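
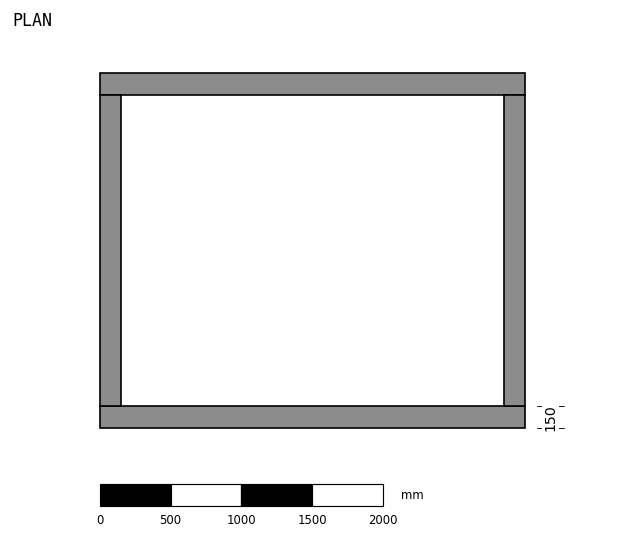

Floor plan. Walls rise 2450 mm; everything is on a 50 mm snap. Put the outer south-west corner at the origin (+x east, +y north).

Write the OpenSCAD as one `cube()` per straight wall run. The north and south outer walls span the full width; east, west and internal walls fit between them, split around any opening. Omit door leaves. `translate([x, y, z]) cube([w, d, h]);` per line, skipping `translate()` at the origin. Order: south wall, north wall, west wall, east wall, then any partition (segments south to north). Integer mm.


cube([3000, 150, 2450]);
translate([0, 2350, 0]) cube([3000, 150, 2450]);
translate([0, 150, 0]) cube([150, 2200, 2450]);
translate([2850, 150, 0]) cube([150, 2200, 2450]);


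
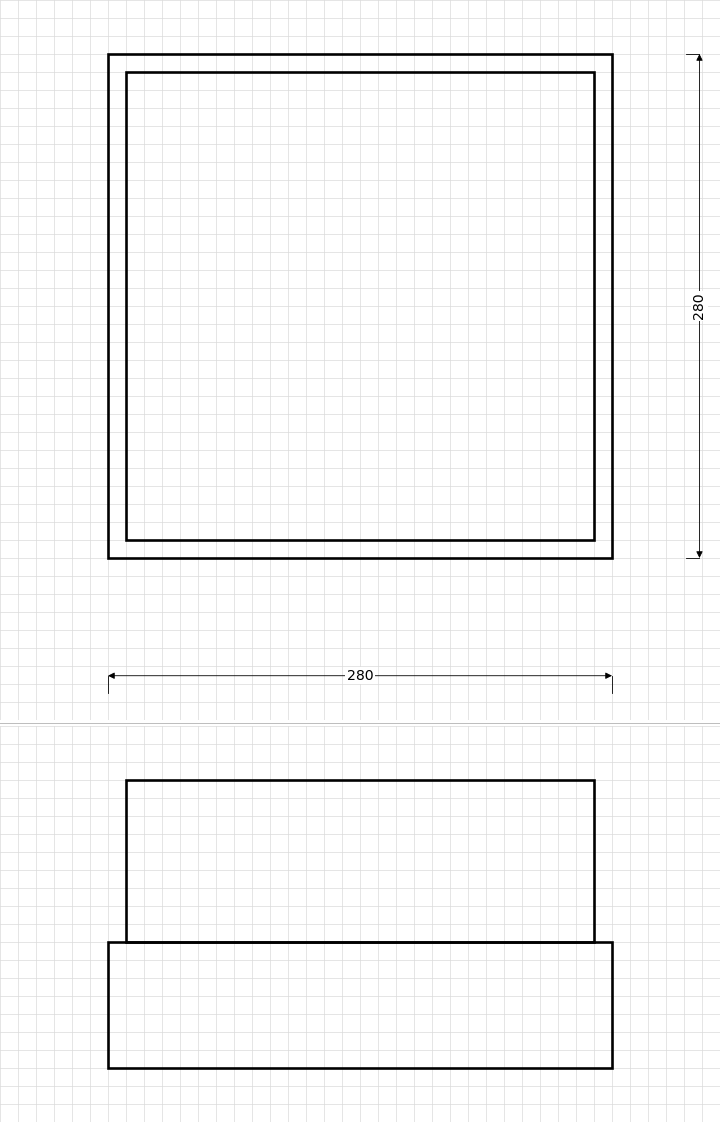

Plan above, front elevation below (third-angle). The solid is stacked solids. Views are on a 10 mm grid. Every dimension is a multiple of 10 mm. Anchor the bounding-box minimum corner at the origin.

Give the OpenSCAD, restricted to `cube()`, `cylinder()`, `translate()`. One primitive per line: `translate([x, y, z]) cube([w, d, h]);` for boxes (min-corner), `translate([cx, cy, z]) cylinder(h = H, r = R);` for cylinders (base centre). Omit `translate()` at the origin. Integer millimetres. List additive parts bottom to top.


cube([280, 280, 70]);
translate([10, 10, 70]) cube([260, 260, 90]);


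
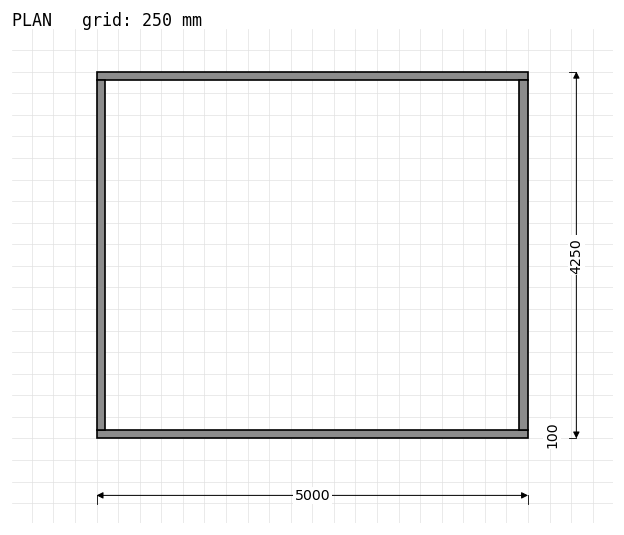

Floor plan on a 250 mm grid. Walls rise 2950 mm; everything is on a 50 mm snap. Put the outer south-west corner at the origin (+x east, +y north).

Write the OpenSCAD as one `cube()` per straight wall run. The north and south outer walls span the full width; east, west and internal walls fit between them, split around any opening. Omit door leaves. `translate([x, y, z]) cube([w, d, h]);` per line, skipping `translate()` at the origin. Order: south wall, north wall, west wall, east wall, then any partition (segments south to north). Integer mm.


cube([5000, 100, 2950]);
translate([0, 4150, 0]) cube([5000, 100, 2950]);
translate([0, 100, 0]) cube([100, 4050, 2950]);
translate([4900, 100, 0]) cube([100, 4050, 2950]);


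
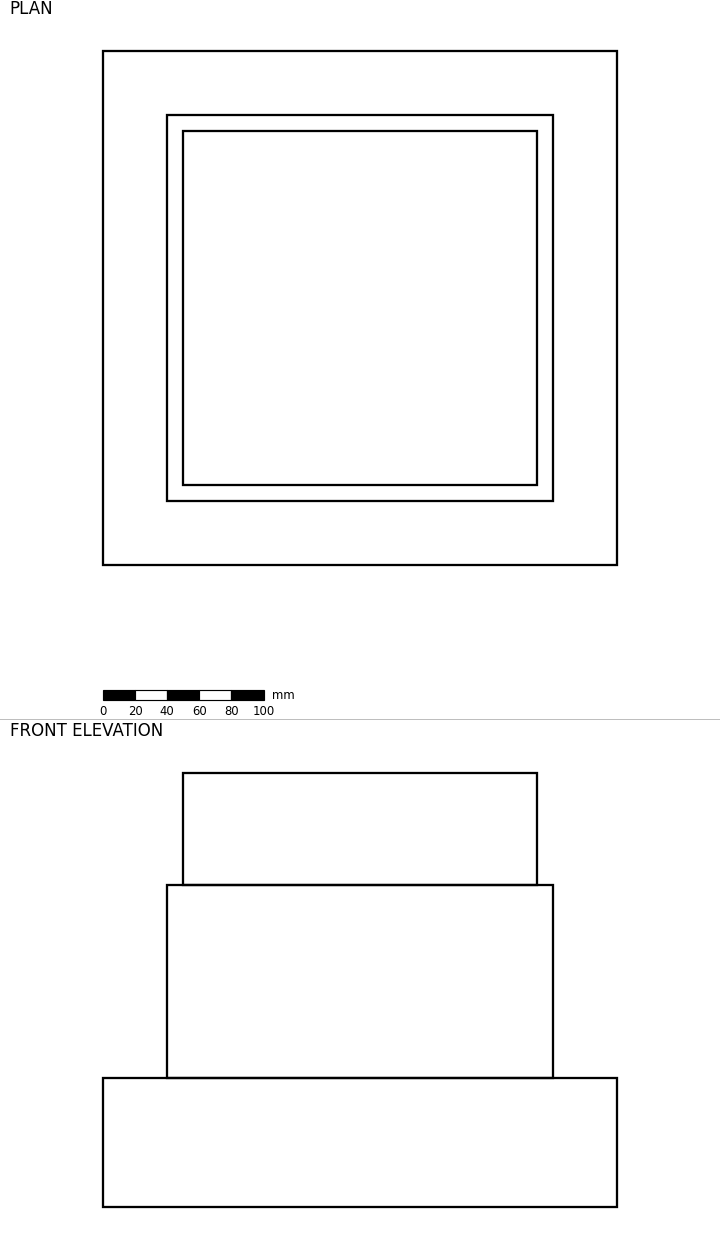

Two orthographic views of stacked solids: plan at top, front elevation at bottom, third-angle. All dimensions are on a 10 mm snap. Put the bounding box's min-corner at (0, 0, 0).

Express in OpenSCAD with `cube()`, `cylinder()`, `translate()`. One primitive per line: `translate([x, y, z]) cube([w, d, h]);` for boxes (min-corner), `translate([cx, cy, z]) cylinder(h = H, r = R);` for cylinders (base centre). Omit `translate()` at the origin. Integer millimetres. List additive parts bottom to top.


cube([320, 320, 80]);
translate([40, 40, 80]) cube([240, 240, 120]);
translate([50, 50, 200]) cube([220, 220, 70]);


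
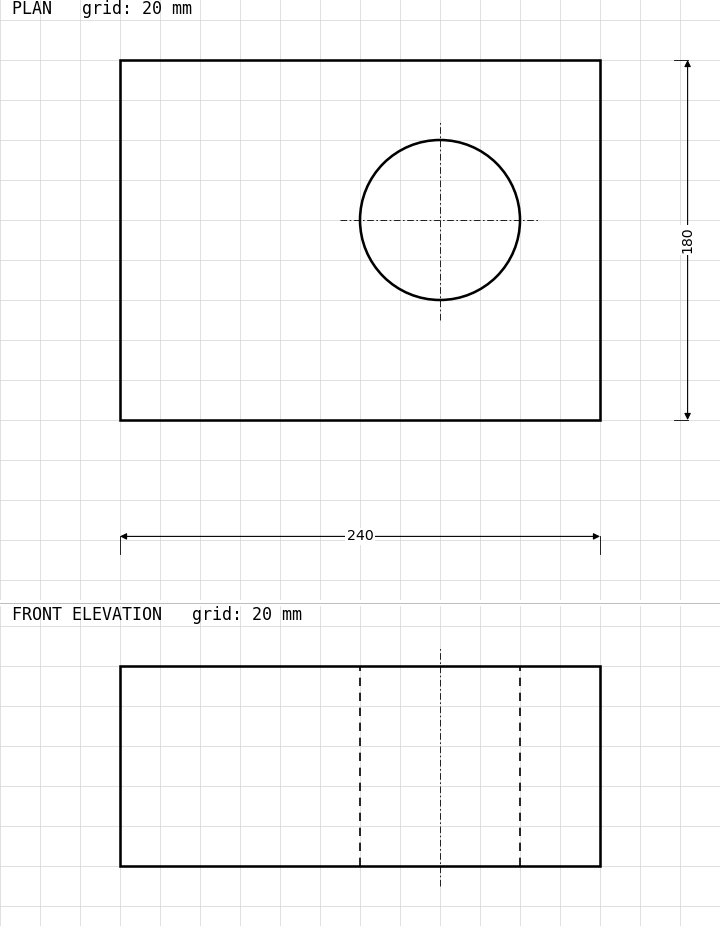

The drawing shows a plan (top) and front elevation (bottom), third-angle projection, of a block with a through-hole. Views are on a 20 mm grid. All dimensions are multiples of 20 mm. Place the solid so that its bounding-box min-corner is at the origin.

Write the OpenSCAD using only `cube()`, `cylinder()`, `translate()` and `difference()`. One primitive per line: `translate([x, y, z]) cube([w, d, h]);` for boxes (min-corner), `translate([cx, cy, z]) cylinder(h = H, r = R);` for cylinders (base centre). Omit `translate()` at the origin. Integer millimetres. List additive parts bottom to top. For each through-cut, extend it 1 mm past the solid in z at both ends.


difference() {
  cube([240, 180, 100]);
  translate([160, 100, -1]) cylinder(h = 102, r = 40);
}


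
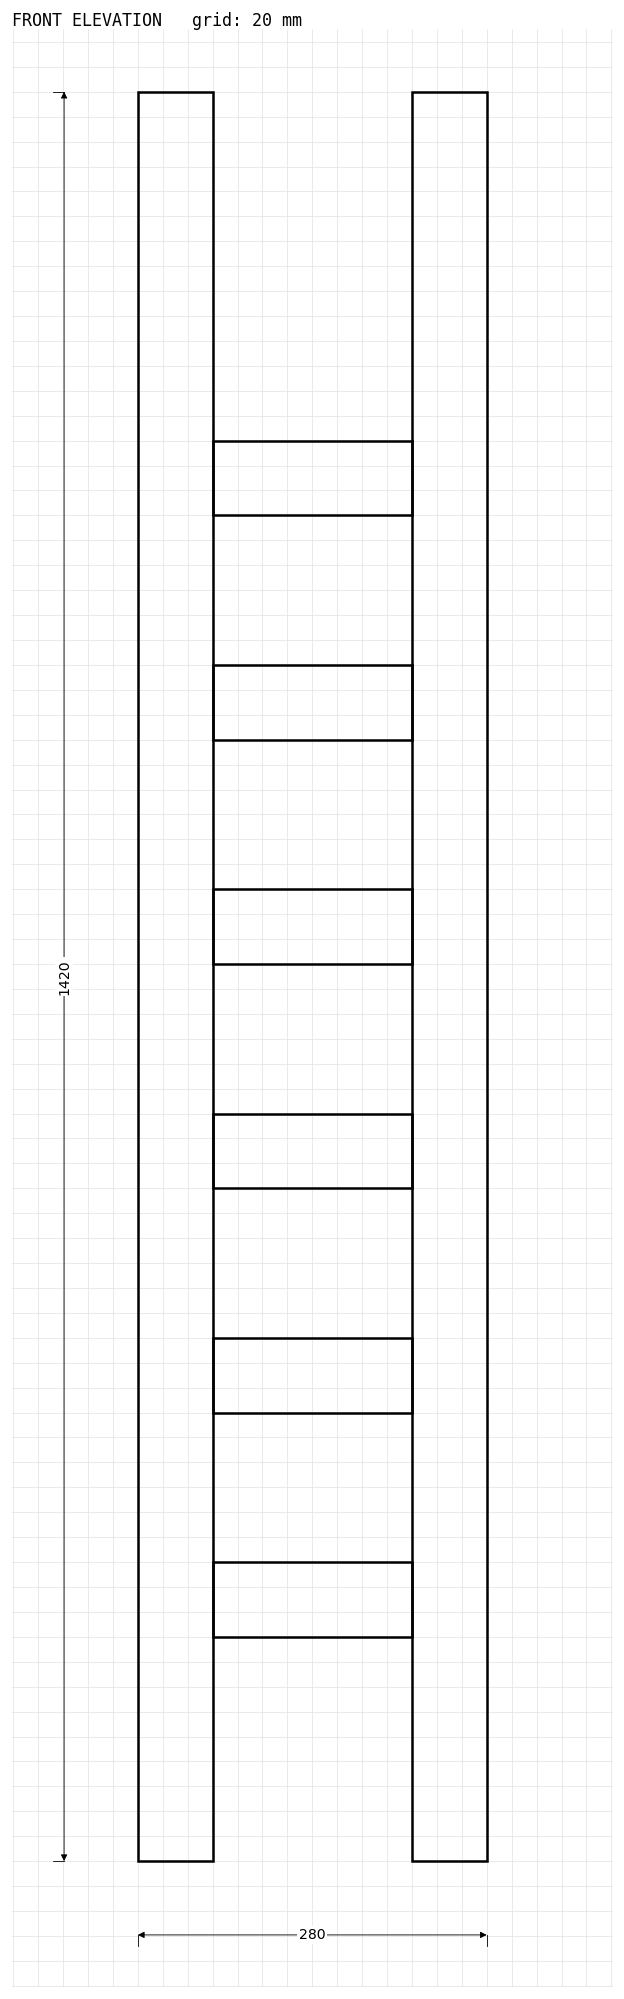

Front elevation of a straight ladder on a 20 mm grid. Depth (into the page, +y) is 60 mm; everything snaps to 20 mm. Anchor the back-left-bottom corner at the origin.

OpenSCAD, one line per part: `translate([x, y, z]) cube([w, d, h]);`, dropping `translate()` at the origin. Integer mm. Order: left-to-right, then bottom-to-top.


cube([60, 60, 1420]);
translate([60, 0, 180]) cube([160, 60, 60]);
translate([60, 0, 360]) cube([160, 60, 60]);
translate([60, 0, 540]) cube([160, 60, 60]);
translate([60, 0, 720]) cube([160, 60, 60]);
translate([60, 0, 900]) cube([160, 60, 60]);
translate([60, 0, 1080]) cube([160, 60, 60]);
translate([220, 0, 0]) cube([60, 60, 1420]);


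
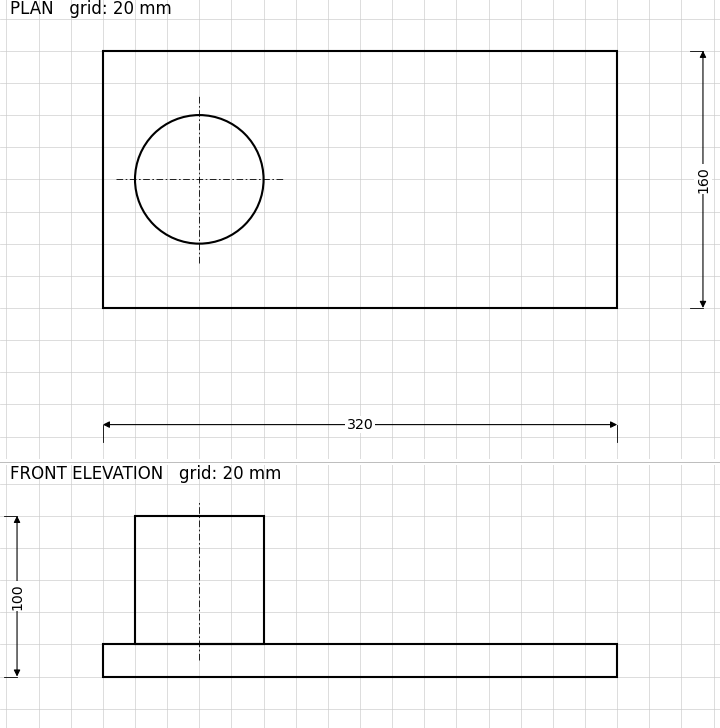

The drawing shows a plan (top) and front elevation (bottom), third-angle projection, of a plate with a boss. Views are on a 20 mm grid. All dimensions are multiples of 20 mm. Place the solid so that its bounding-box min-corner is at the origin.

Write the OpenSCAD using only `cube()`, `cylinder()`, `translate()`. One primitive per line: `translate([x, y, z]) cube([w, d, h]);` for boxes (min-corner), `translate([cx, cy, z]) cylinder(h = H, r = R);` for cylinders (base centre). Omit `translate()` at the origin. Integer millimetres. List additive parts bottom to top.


cube([320, 160, 20]);
translate([60, 80, 20]) cylinder(h = 80, r = 40);


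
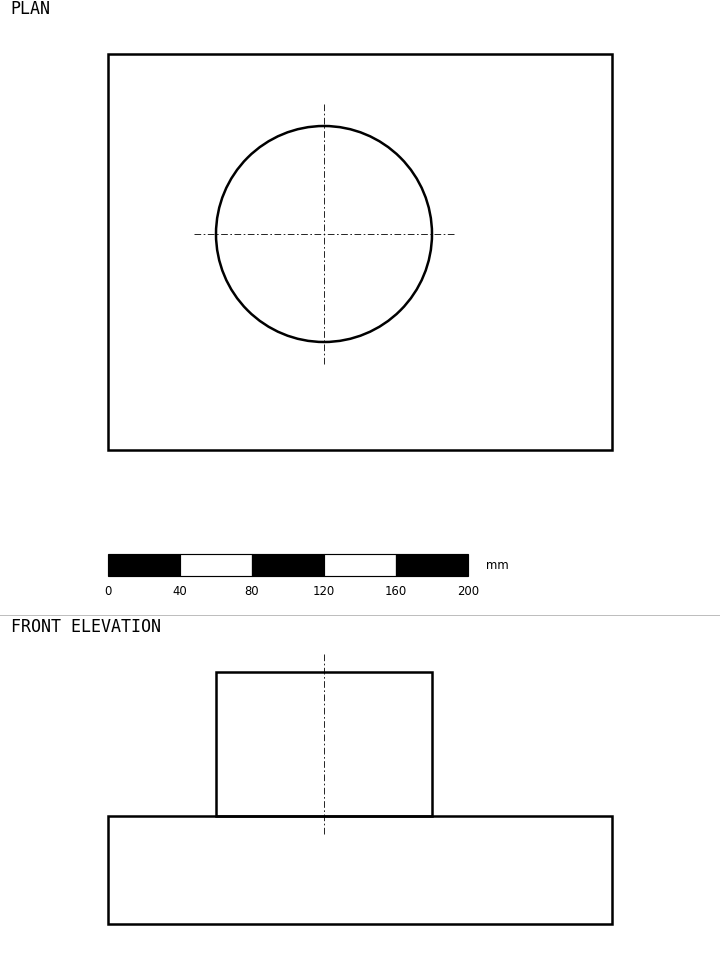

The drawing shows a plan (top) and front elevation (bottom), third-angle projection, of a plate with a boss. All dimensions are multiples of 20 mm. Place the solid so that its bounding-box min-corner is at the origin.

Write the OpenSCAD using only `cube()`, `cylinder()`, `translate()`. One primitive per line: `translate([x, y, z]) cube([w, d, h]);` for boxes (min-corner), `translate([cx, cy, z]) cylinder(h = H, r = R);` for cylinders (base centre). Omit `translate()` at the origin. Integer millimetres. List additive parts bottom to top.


cube([280, 220, 60]);
translate([120, 120, 60]) cylinder(h = 80, r = 60);


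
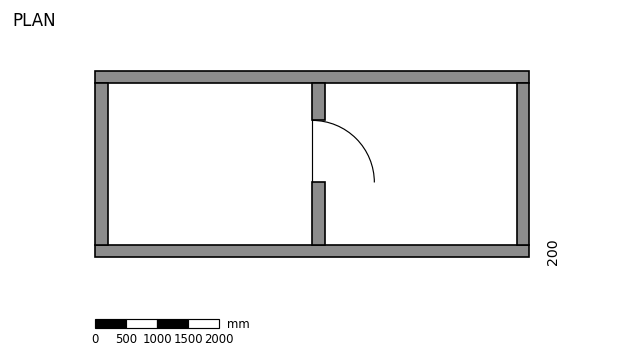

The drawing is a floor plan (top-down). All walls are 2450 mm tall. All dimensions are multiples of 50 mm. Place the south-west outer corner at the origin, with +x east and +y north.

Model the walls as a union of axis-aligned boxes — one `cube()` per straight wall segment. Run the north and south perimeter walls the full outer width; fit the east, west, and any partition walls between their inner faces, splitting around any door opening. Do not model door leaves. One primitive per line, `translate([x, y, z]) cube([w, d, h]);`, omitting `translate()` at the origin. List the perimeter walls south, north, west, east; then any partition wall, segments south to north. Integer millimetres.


cube([7000, 200, 2450]);
translate([0, 2800, 0]) cube([7000, 200, 2450]);
translate([0, 200, 0]) cube([200, 2600, 2450]);
translate([6800, 200, 0]) cube([200, 2600, 2450]);
translate([3500, 200, 0]) cube([200, 1000, 2450]);
translate([3500, 2200, 0]) cube([200, 600, 2450]);


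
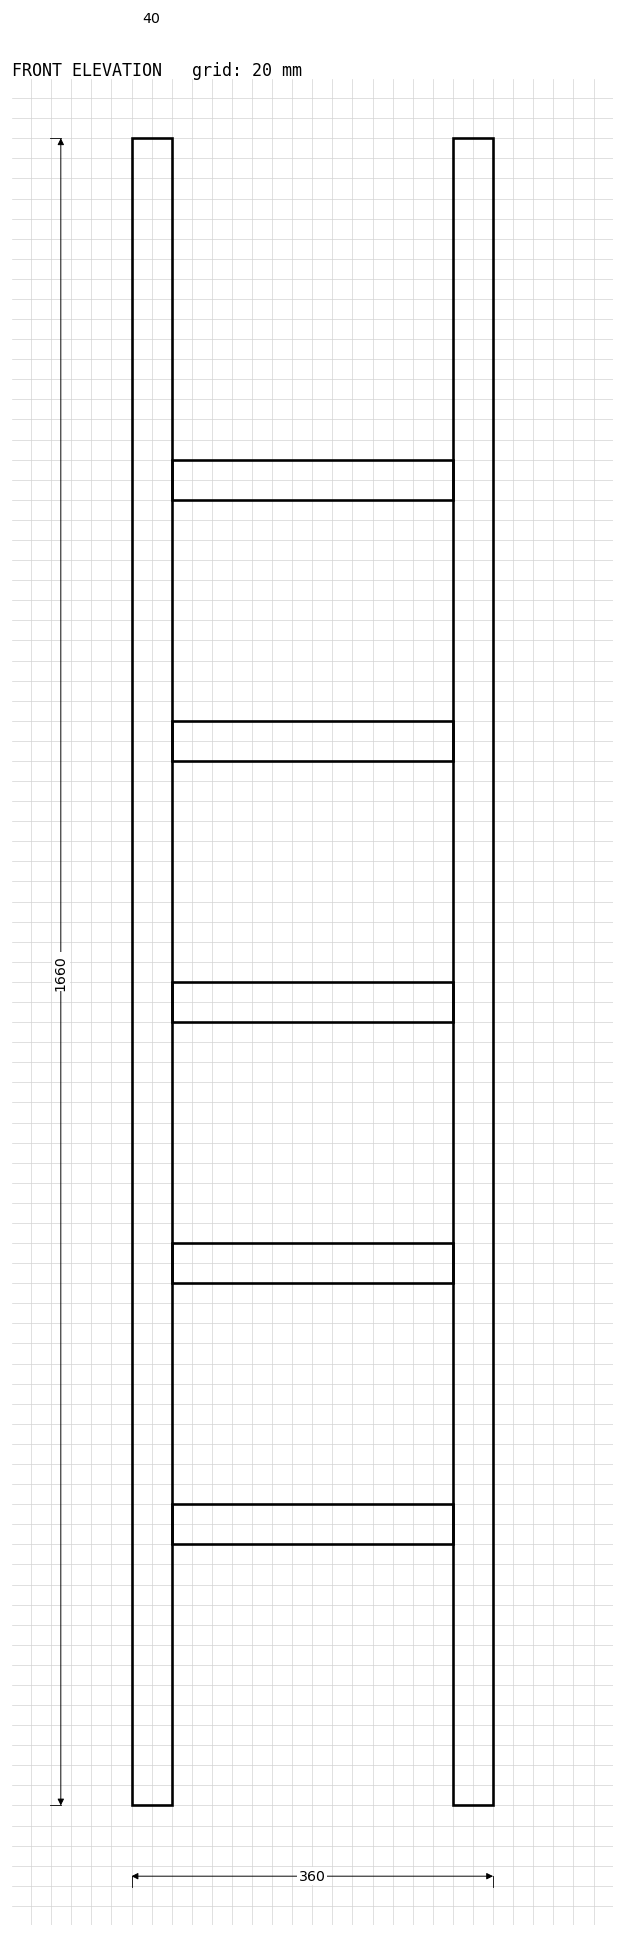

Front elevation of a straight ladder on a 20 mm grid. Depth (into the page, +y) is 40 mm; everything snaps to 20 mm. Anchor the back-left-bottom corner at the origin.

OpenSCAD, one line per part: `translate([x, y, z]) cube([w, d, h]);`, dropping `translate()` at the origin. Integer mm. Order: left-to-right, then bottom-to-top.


cube([40, 40, 1660]);
translate([40, 0, 260]) cube([280, 40, 40]);
translate([40, 0, 520]) cube([280, 40, 40]);
translate([40, 0, 780]) cube([280, 40, 40]);
translate([40, 0, 1040]) cube([280, 40, 40]);
translate([40, 0, 1300]) cube([280, 40, 40]);
translate([320, 0, 0]) cube([40, 40, 1660]);


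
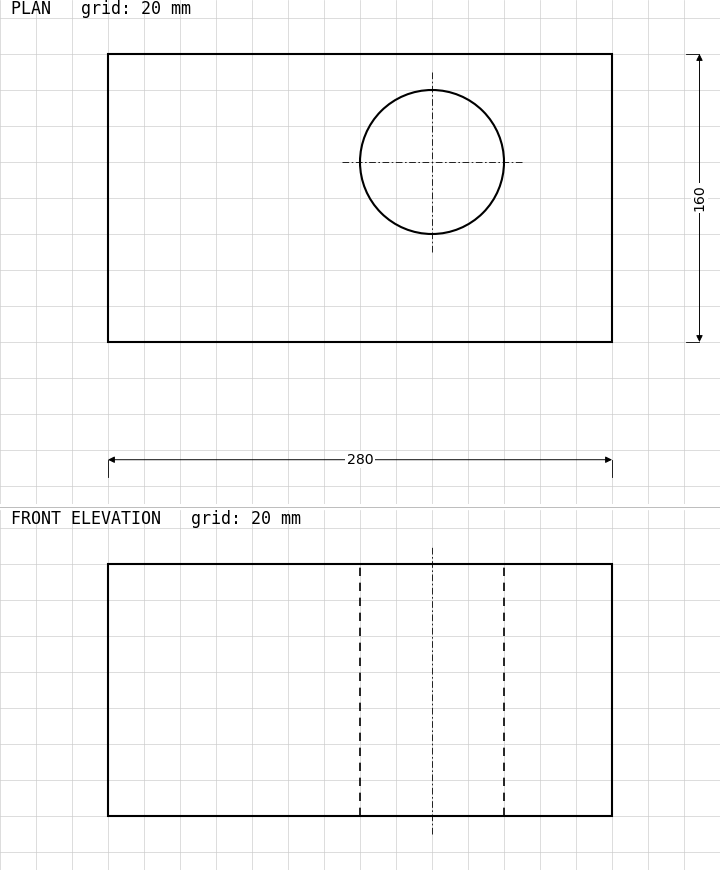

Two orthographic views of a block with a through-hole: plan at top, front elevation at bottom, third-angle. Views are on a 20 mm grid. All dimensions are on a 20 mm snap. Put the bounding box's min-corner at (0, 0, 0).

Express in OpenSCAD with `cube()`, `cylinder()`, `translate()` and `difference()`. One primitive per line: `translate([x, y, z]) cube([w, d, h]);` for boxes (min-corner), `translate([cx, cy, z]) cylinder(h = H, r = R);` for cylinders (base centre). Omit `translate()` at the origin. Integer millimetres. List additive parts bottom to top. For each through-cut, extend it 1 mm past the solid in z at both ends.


difference() {
  cube([280, 160, 140]);
  translate([180, 100, -1]) cylinder(h = 142, r = 40);
}


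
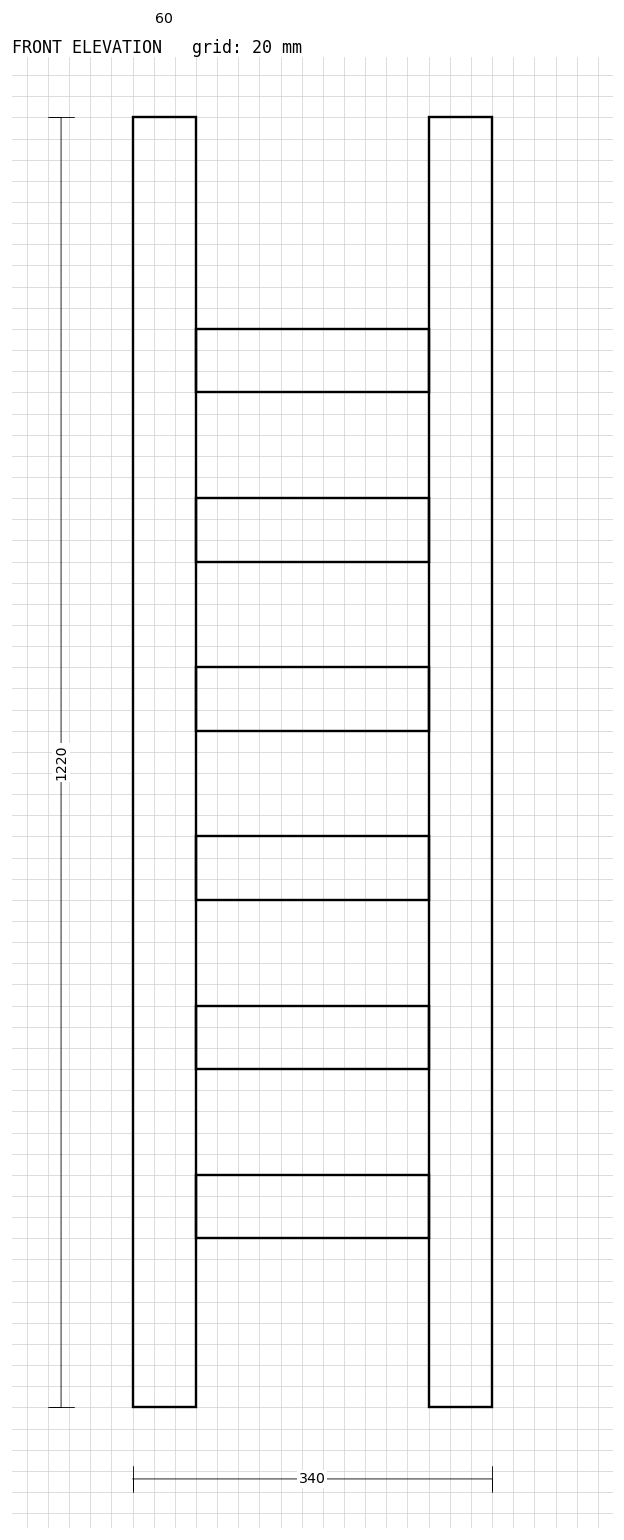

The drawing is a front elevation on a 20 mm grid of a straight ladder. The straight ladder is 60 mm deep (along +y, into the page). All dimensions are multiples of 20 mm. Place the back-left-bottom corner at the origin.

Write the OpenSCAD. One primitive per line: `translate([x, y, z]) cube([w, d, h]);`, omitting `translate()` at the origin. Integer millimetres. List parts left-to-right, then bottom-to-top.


cube([60, 60, 1220]);
translate([60, 0, 160]) cube([220, 60, 60]);
translate([60, 0, 320]) cube([220, 60, 60]);
translate([60, 0, 480]) cube([220, 60, 60]);
translate([60, 0, 640]) cube([220, 60, 60]);
translate([60, 0, 800]) cube([220, 60, 60]);
translate([60, 0, 960]) cube([220, 60, 60]);
translate([280, 0, 0]) cube([60, 60, 1220]);


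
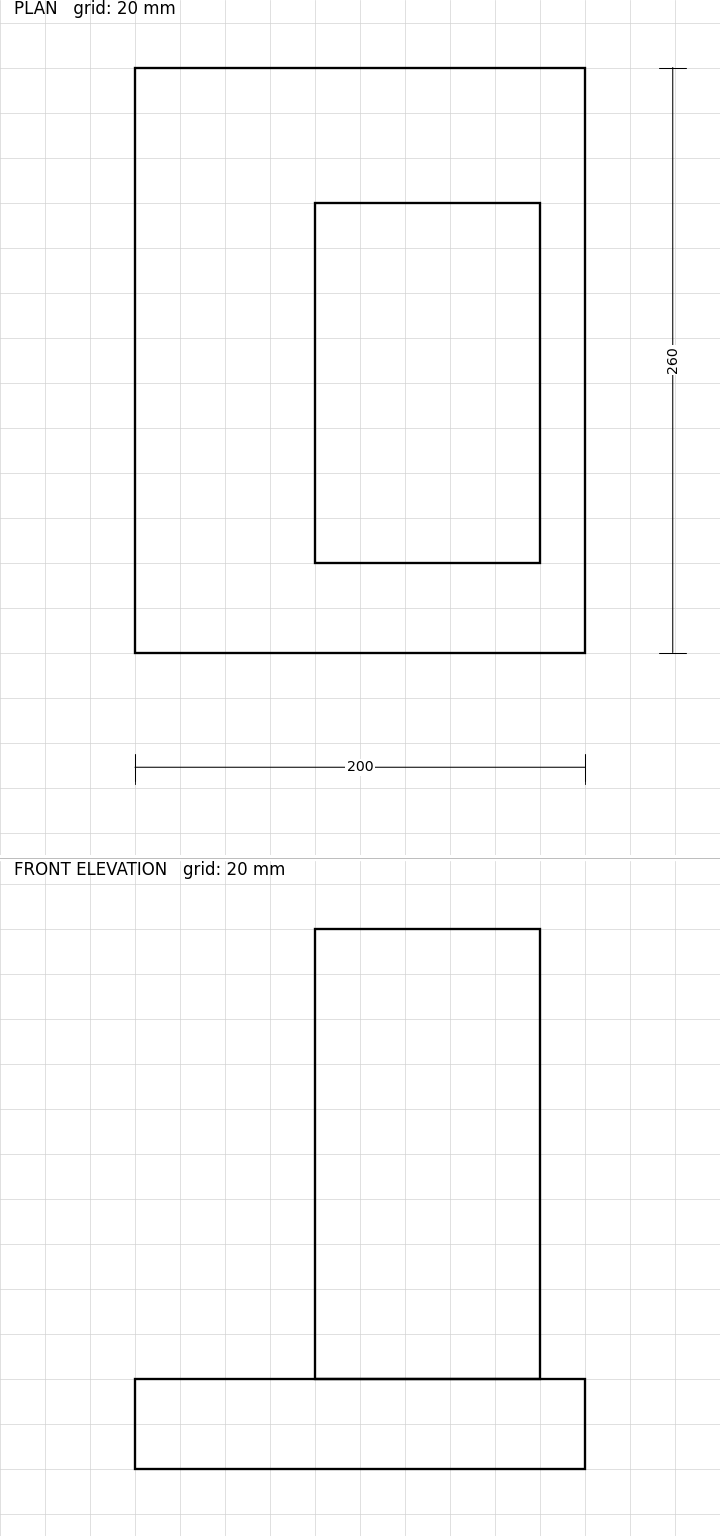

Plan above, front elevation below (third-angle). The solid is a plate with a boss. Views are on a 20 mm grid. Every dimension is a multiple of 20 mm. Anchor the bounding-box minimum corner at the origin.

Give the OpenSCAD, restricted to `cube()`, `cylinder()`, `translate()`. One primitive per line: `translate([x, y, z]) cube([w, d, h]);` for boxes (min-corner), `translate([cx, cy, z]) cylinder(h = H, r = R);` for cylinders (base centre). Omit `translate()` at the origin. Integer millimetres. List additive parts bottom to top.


cube([200, 260, 40]);
translate([80, 40, 40]) cube([100, 160, 200]);


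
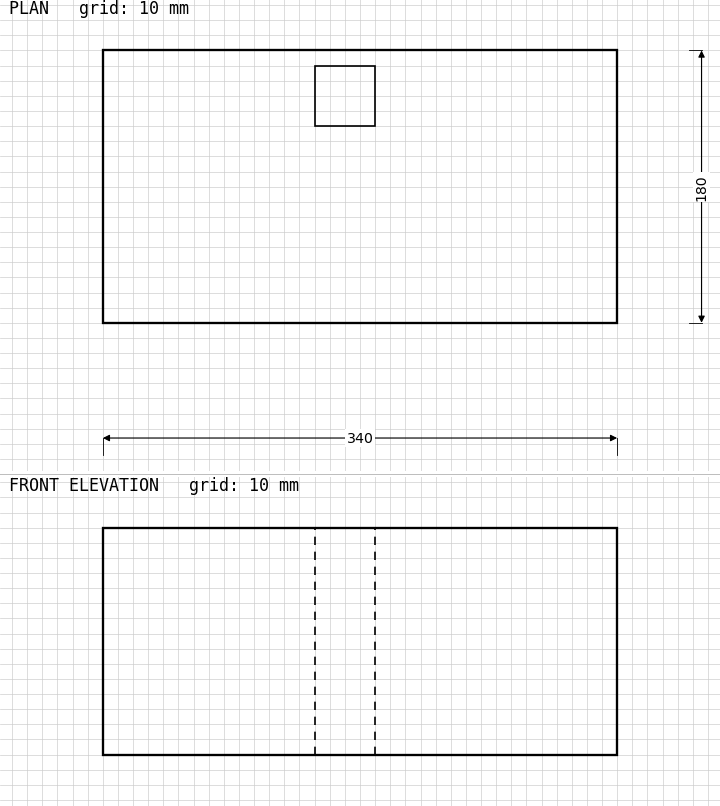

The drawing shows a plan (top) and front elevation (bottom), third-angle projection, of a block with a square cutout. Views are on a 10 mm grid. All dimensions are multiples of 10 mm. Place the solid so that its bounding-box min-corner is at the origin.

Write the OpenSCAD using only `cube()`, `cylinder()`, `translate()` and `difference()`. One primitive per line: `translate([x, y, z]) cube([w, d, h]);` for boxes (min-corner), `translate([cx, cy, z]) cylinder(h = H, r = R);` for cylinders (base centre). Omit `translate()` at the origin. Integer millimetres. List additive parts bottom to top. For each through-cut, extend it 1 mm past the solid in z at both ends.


difference() {
  cube([340, 180, 150]);
  translate([140, 130, -1]) cube([40, 40, 152]);
}


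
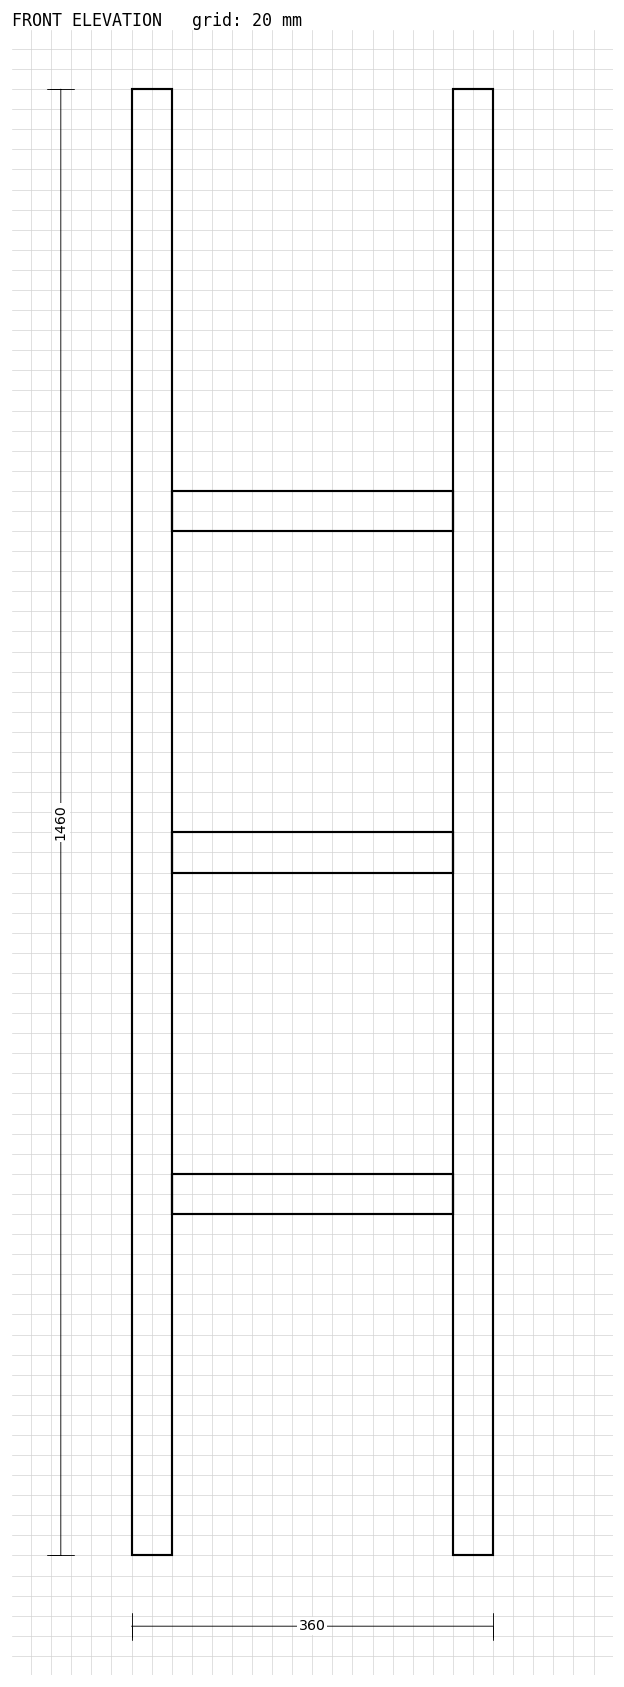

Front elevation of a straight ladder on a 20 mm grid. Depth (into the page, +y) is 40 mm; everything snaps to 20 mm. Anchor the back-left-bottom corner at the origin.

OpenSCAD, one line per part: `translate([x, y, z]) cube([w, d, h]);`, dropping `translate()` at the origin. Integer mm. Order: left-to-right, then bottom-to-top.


cube([40, 40, 1460]);
translate([40, 0, 340]) cube([280, 40, 40]);
translate([40, 0, 680]) cube([280, 40, 40]);
translate([40, 0, 1020]) cube([280, 40, 40]);
translate([320, 0, 0]) cube([40, 40, 1460]);


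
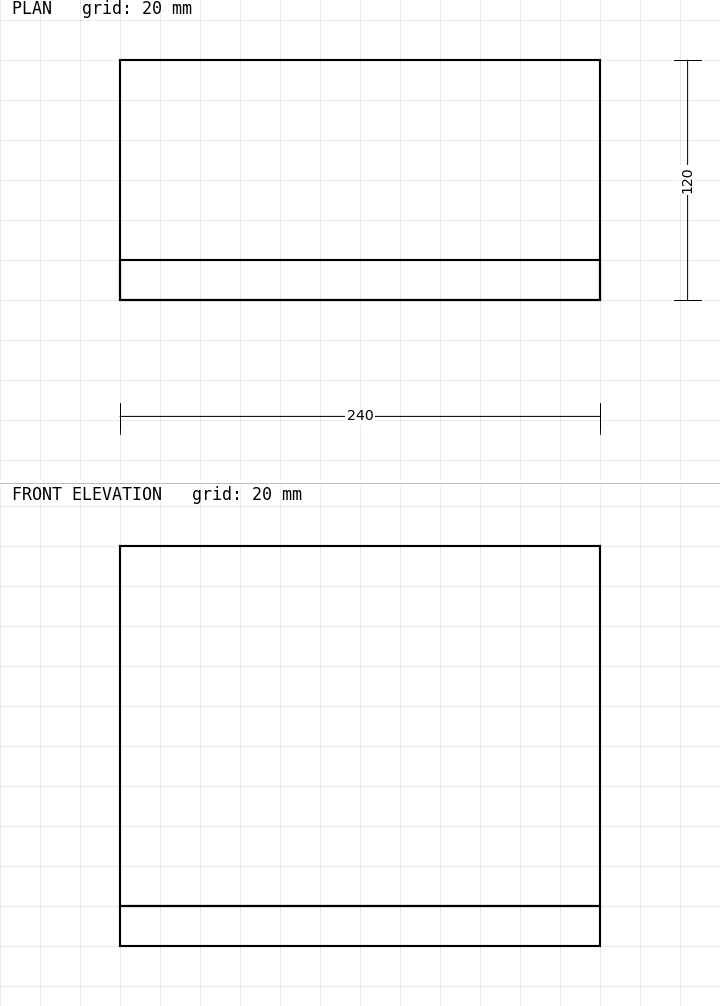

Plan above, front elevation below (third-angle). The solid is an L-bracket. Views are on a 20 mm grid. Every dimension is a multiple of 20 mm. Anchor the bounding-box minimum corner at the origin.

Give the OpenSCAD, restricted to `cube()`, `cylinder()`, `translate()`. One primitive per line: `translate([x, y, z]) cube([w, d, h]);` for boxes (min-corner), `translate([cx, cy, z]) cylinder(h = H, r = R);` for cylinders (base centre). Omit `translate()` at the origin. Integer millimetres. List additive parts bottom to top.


cube([240, 120, 20]);
translate([0, 0, 20]) cube([240, 20, 180]);


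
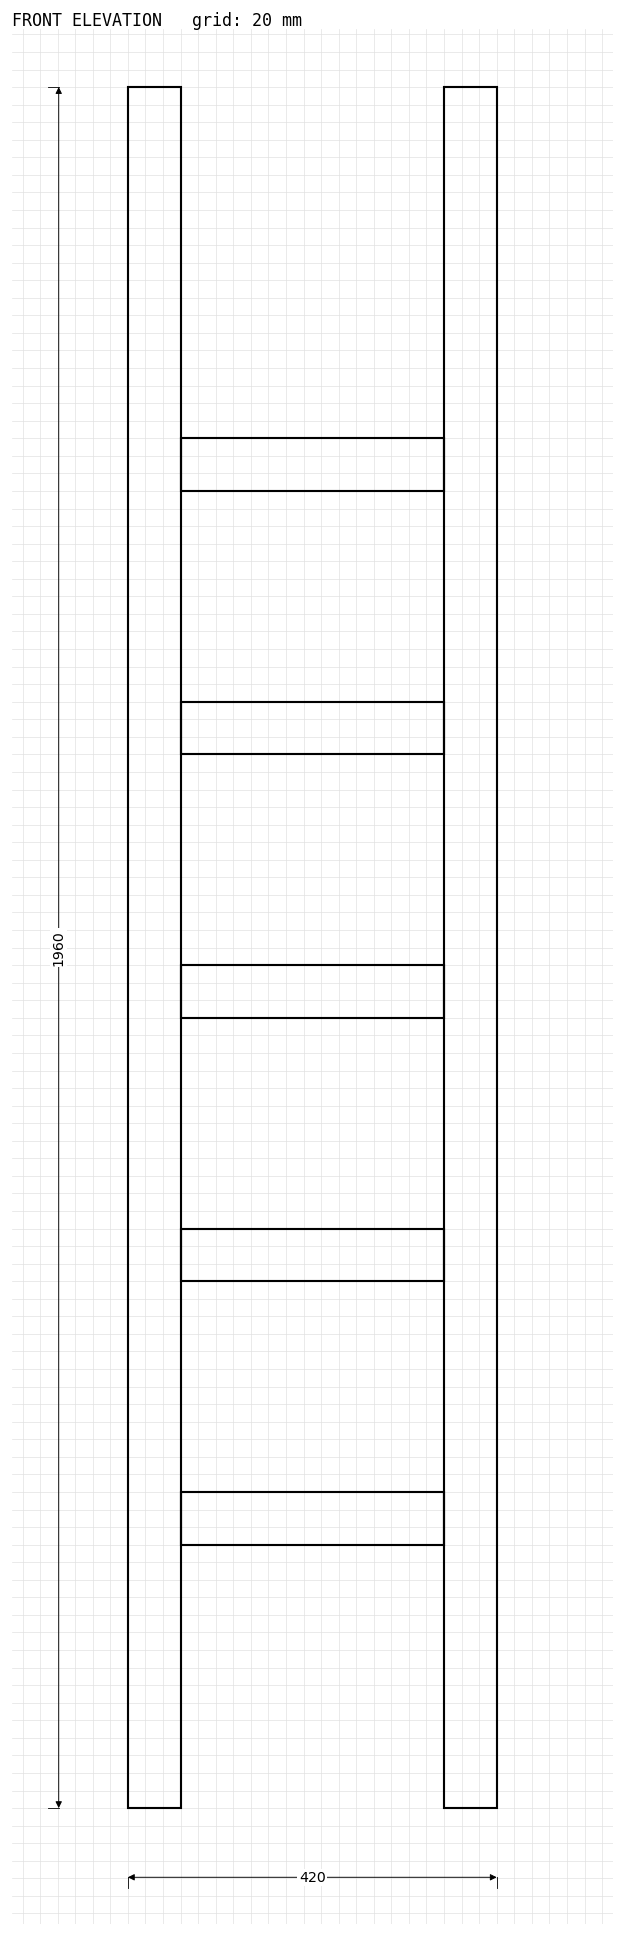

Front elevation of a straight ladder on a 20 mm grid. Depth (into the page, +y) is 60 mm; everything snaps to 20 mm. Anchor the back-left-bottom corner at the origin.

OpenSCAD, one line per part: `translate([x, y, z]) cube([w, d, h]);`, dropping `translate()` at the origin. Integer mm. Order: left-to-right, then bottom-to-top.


cube([60, 60, 1960]);
translate([60, 0, 300]) cube([300, 60, 60]);
translate([60, 0, 600]) cube([300, 60, 60]);
translate([60, 0, 900]) cube([300, 60, 60]);
translate([60, 0, 1200]) cube([300, 60, 60]);
translate([60, 0, 1500]) cube([300, 60, 60]);
translate([360, 0, 0]) cube([60, 60, 1960]);


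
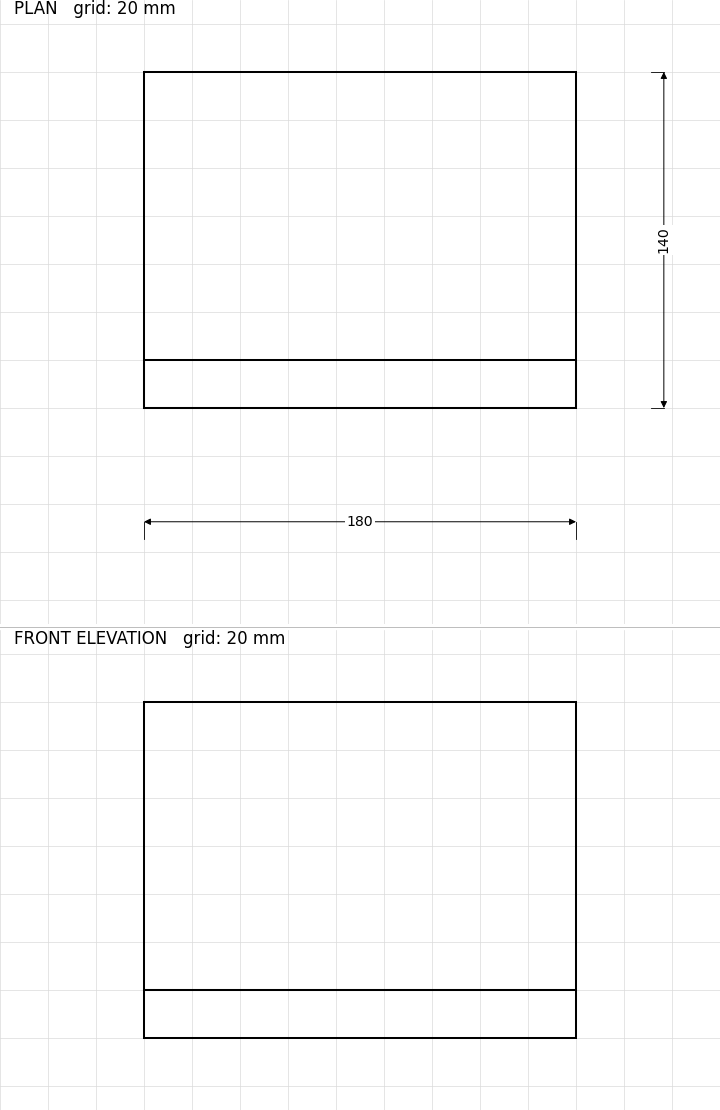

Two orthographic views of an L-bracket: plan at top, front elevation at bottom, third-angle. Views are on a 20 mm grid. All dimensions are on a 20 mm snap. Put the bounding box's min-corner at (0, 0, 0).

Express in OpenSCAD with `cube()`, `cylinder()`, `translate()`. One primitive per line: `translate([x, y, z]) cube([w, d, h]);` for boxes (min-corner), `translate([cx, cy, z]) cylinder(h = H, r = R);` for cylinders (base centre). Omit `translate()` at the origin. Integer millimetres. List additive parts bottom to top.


cube([180, 140, 20]);
translate([0, 0, 20]) cube([180, 20, 120]);


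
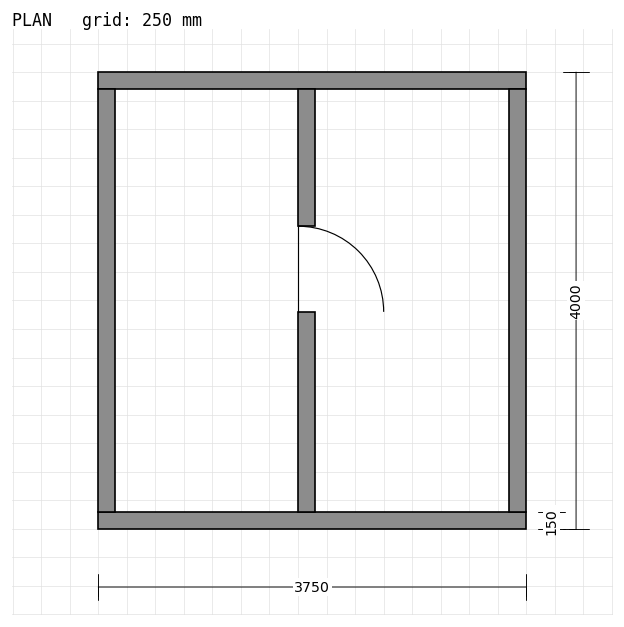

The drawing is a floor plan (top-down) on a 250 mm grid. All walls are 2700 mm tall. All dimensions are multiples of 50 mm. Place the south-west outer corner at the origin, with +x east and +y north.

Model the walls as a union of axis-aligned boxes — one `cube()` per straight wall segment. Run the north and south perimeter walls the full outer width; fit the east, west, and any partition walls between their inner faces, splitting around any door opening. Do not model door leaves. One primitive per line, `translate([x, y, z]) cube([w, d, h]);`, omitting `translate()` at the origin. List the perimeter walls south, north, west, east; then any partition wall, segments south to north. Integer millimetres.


cube([3750, 150, 2700]);
translate([0, 3850, 0]) cube([3750, 150, 2700]);
translate([0, 150, 0]) cube([150, 3700, 2700]);
translate([3600, 150, 0]) cube([150, 3700, 2700]);
translate([1750, 150, 0]) cube([150, 1750, 2700]);
translate([1750, 2650, 0]) cube([150, 1200, 2700]);


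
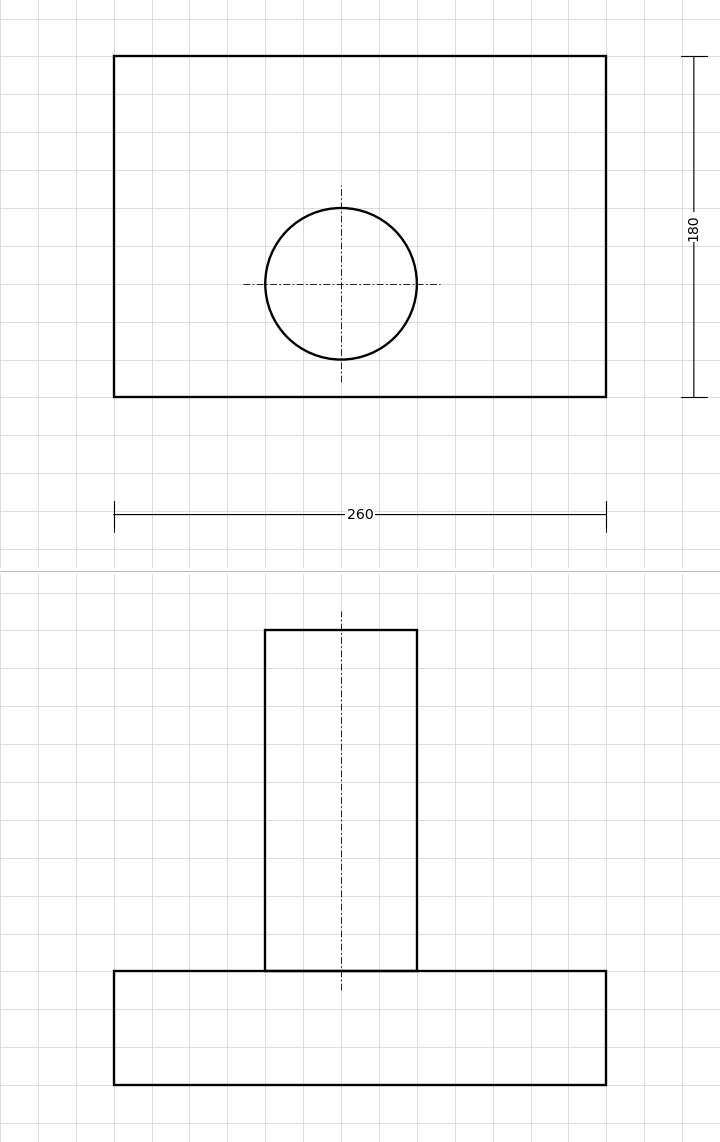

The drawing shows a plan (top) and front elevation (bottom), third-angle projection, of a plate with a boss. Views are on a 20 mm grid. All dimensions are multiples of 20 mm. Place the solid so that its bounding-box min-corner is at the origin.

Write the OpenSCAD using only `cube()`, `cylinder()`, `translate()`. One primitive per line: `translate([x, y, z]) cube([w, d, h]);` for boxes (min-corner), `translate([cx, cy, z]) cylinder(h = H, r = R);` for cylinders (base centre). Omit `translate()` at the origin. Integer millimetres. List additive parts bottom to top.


cube([260, 180, 60]);
translate([120, 60, 60]) cylinder(h = 180, r = 40);


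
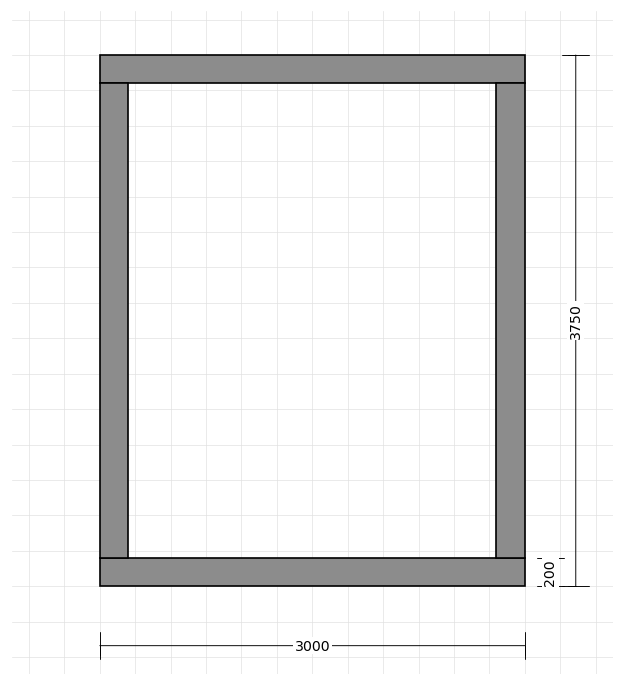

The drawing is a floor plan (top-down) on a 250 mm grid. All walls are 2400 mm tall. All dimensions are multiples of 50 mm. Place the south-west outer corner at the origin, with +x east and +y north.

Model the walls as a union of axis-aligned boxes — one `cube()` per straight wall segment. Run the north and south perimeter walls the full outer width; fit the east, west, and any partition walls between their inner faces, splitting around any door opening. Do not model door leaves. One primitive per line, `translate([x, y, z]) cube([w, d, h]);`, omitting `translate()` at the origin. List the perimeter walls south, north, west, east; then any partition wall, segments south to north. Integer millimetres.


cube([3000, 200, 2400]);
translate([0, 3550, 0]) cube([3000, 200, 2400]);
translate([0, 200, 0]) cube([200, 3350, 2400]);
translate([2800, 200, 0]) cube([200, 3350, 2400]);


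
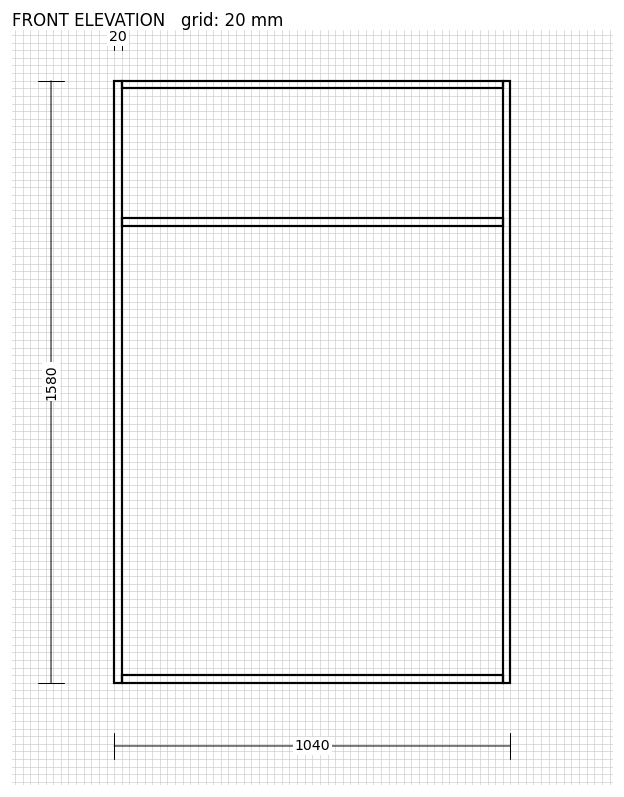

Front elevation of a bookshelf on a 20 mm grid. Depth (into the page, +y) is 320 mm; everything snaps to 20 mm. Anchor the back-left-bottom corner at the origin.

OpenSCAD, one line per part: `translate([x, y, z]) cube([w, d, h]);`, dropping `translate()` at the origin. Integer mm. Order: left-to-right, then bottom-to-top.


cube([20, 320, 1580]);
translate([20, 0, 0]) cube([1000, 320, 20]);
translate([20, 0, 1200]) cube([1000, 320, 20]);
translate([20, 0, 1560]) cube([1000, 320, 20]);
translate([1020, 0, 0]) cube([20, 320, 1580]);


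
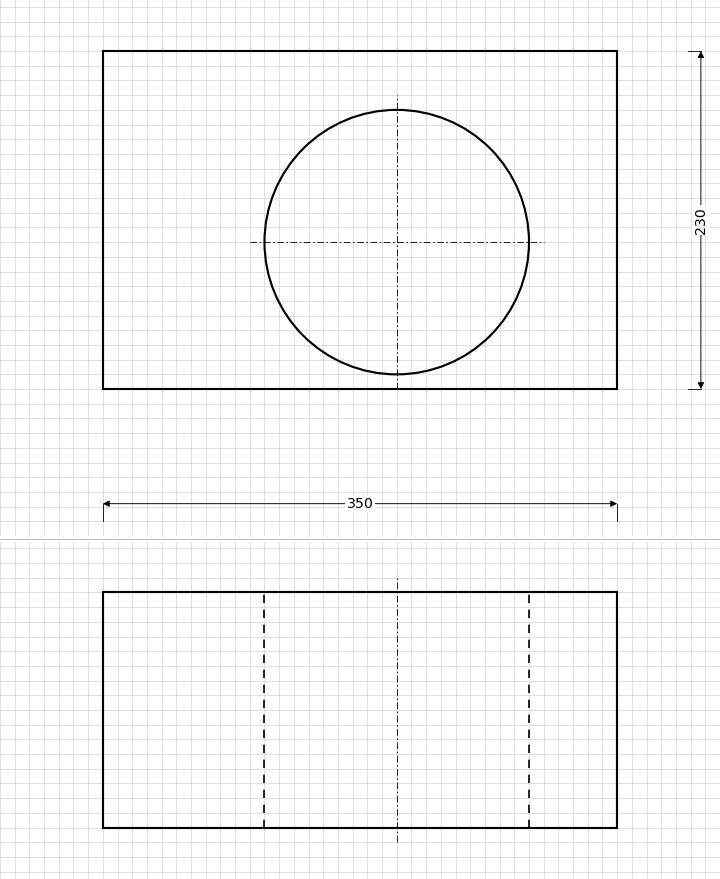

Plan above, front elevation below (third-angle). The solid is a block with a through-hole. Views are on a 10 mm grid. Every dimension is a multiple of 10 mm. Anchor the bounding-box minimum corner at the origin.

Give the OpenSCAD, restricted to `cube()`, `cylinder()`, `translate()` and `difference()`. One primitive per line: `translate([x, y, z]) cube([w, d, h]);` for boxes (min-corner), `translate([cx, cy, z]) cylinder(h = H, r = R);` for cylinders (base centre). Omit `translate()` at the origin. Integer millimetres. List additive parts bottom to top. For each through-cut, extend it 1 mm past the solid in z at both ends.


difference() {
  cube([350, 230, 160]);
  translate([200, 100, -1]) cylinder(h = 162, r = 90);
}


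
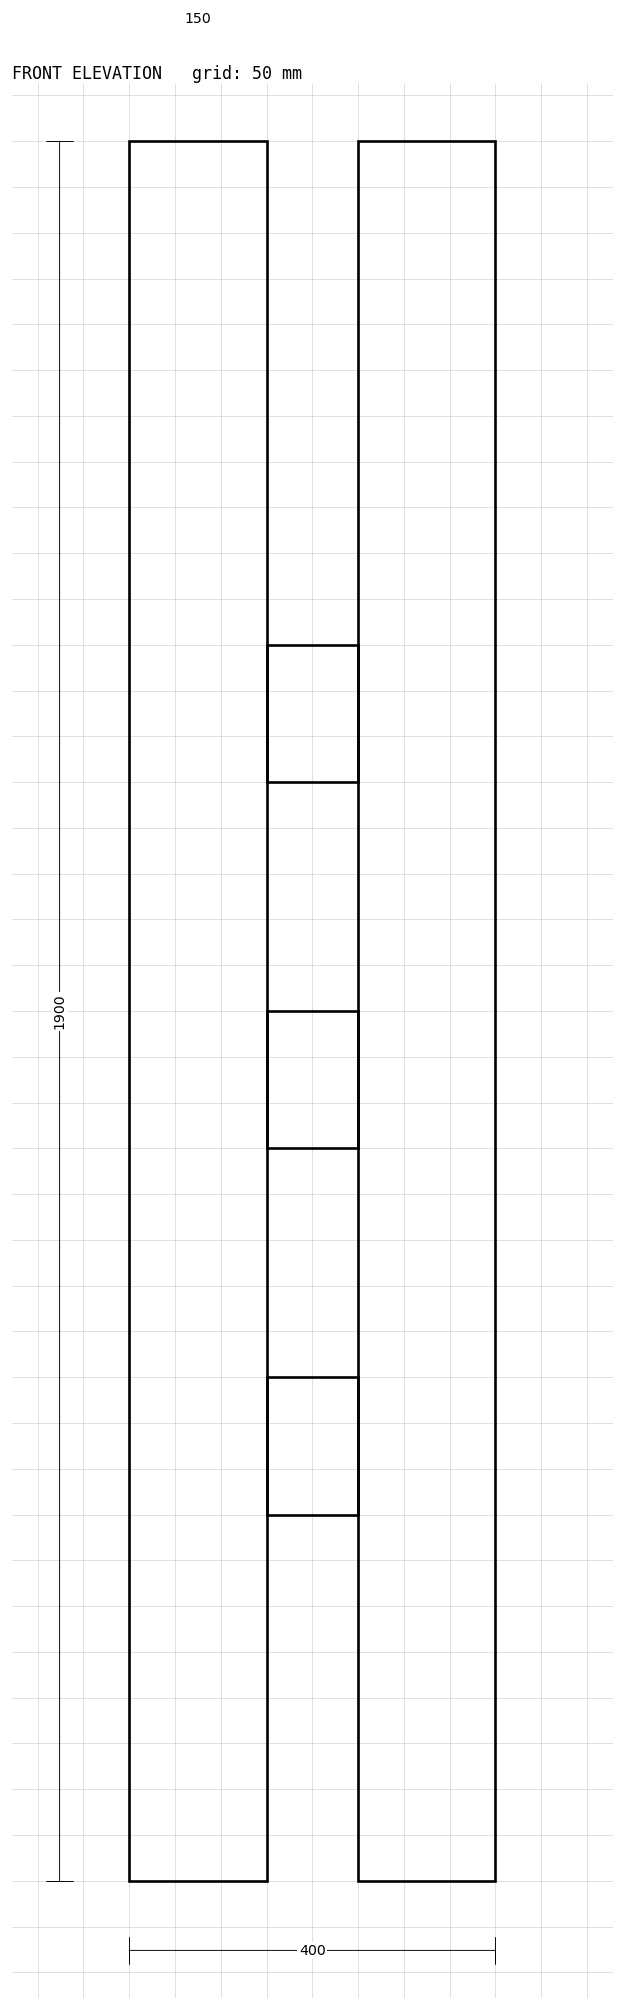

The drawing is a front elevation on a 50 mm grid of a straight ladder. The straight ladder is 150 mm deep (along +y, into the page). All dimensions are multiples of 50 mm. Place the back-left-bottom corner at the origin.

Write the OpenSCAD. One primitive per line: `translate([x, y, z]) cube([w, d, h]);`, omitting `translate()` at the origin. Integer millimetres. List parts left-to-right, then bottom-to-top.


cube([150, 150, 1900]);
translate([150, 0, 400]) cube([100, 150, 150]);
translate([150, 0, 800]) cube([100, 150, 150]);
translate([150, 0, 1200]) cube([100, 150, 150]);
translate([250, 0, 0]) cube([150, 150, 1900]);


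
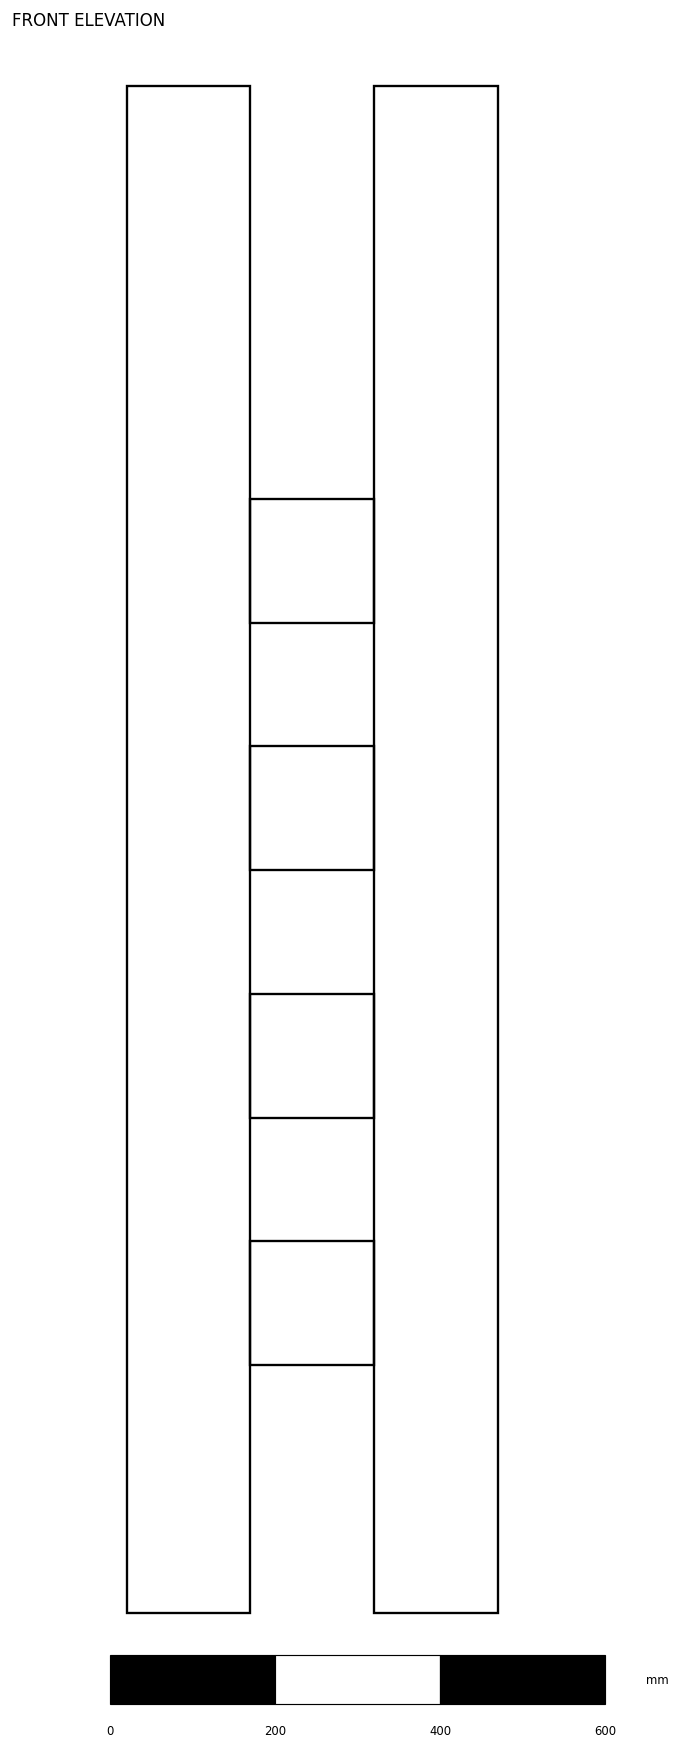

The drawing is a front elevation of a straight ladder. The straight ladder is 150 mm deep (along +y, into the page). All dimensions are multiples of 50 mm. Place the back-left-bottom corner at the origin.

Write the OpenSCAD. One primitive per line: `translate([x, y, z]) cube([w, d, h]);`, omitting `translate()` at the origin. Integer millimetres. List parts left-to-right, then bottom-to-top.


cube([150, 150, 1850]);
translate([150, 0, 300]) cube([150, 150, 150]);
translate([150, 0, 600]) cube([150, 150, 150]);
translate([150, 0, 900]) cube([150, 150, 150]);
translate([150, 0, 1200]) cube([150, 150, 150]);
translate([300, 0, 0]) cube([150, 150, 1850]);


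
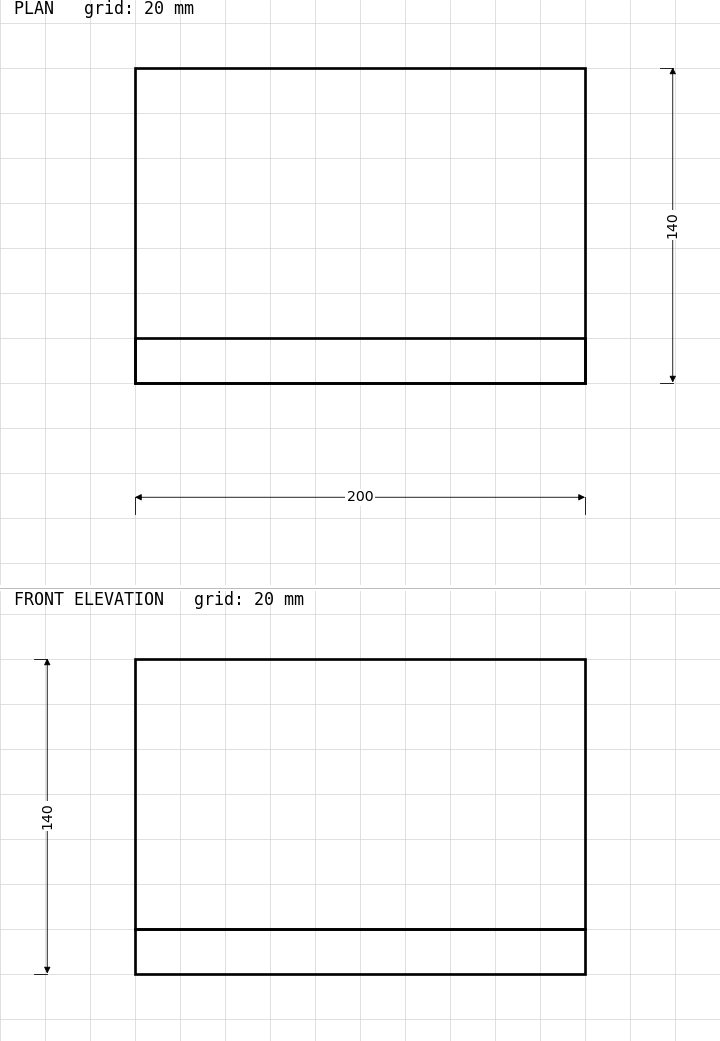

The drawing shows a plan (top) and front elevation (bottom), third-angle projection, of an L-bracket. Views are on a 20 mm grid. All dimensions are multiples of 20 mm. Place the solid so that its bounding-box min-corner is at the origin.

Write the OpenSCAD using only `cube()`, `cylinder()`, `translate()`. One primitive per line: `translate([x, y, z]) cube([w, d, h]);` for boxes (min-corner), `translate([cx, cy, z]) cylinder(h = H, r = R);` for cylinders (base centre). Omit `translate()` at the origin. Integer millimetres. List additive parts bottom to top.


cube([200, 140, 20]);
translate([0, 0, 20]) cube([200, 20, 120]);


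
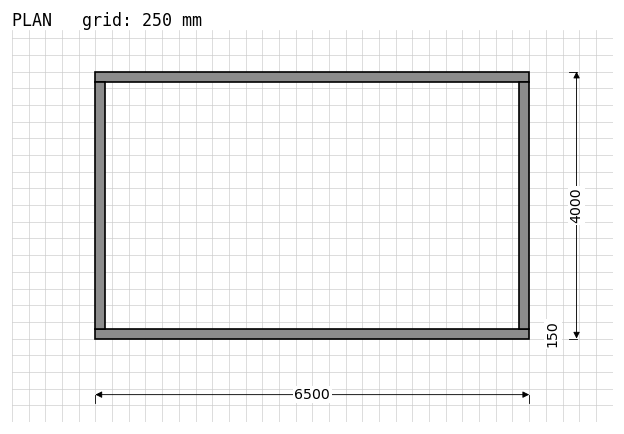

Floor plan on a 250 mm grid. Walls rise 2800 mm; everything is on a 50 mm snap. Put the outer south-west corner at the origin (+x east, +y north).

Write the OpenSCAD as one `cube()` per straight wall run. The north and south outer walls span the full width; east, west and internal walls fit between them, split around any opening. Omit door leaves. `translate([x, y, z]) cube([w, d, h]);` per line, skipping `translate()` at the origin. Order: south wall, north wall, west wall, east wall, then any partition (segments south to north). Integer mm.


cube([6500, 150, 2800]);
translate([0, 3850, 0]) cube([6500, 150, 2800]);
translate([0, 150, 0]) cube([150, 3700, 2800]);
translate([6350, 150, 0]) cube([150, 3700, 2800]);


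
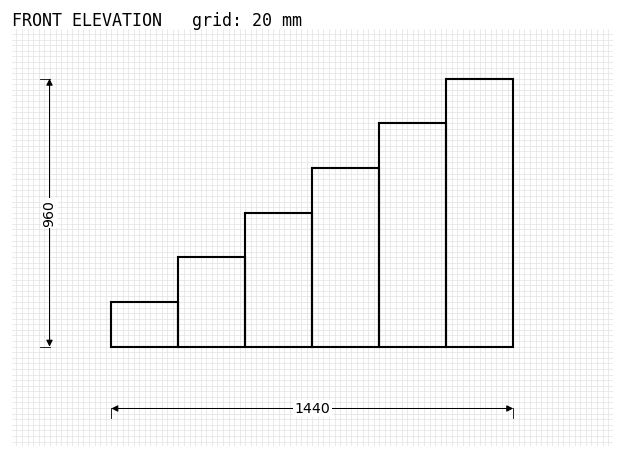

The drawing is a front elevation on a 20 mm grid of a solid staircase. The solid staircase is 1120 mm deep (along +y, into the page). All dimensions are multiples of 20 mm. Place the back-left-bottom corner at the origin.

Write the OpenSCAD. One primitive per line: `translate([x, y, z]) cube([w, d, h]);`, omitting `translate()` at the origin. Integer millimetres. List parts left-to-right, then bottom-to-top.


cube([240, 1120, 160]);
translate([240, 0, 0]) cube([240, 1120, 320]);
translate([480, 0, 0]) cube([240, 1120, 480]);
translate([720, 0, 0]) cube([240, 1120, 640]);
translate([960, 0, 0]) cube([240, 1120, 800]);
translate([1200, 0, 0]) cube([240, 1120, 960]);


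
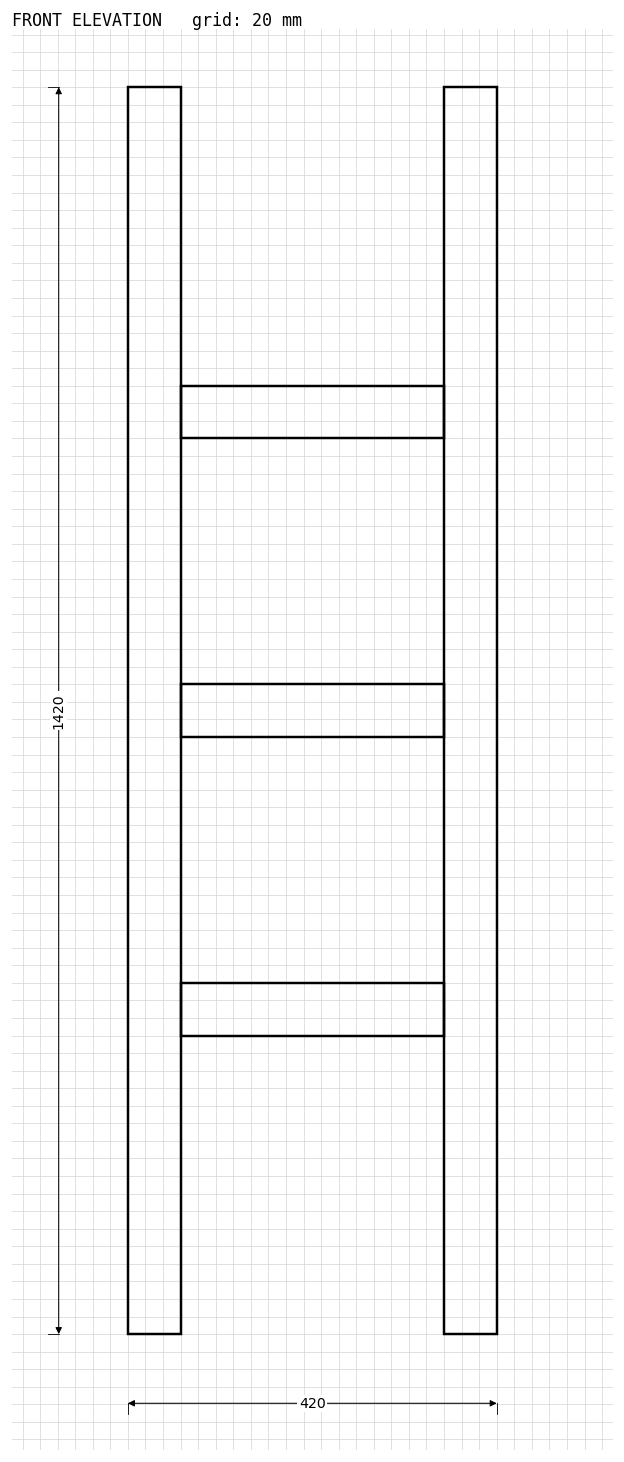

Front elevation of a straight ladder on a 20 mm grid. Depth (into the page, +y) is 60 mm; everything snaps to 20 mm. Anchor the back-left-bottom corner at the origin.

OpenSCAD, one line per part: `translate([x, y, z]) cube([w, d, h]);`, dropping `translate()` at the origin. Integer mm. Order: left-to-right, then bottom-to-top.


cube([60, 60, 1420]);
translate([60, 0, 340]) cube([300, 60, 60]);
translate([60, 0, 680]) cube([300, 60, 60]);
translate([60, 0, 1020]) cube([300, 60, 60]);
translate([360, 0, 0]) cube([60, 60, 1420]);


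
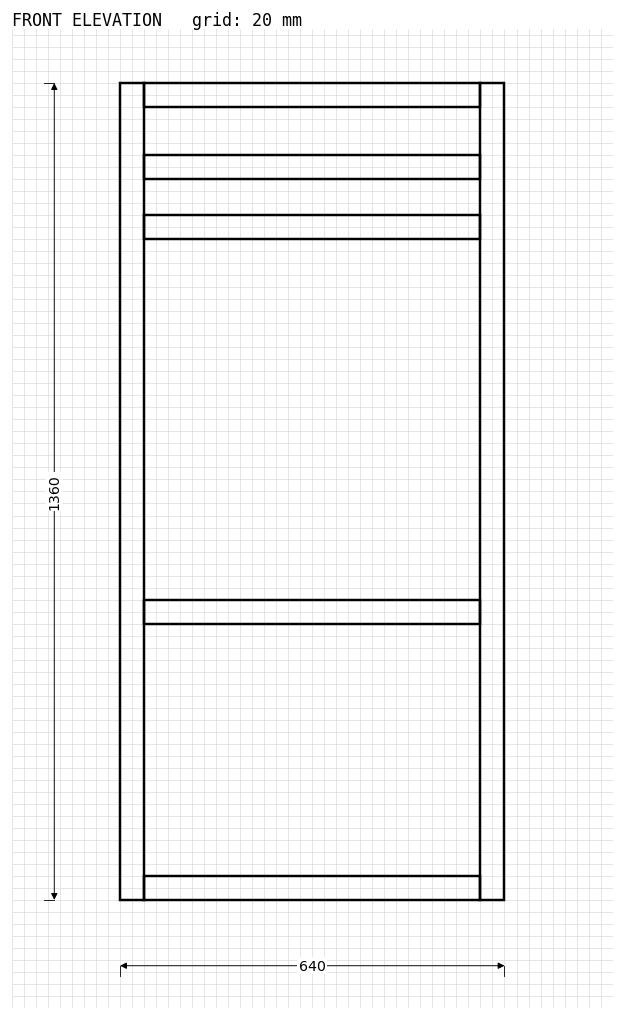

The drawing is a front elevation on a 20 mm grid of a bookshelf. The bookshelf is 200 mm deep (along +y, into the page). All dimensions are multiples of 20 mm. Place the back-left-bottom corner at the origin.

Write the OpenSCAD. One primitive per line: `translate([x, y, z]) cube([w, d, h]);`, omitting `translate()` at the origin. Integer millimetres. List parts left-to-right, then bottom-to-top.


cube([40, 200, 1360]);
translate([40, 0, 0]) cube([560, 200, 40]);
translate([40, 0, 460]) cube([560, 200, 40]);
translate([40, 0, 1100]) cube([560, 200, 40]);
translate([40, 0, 1200]) cube([560, 200, 40]);
translate([40, 0, 1320]) cube([560, 200, 40]);
translate([600, 0, 0]) cube([40, 200, 1360]);


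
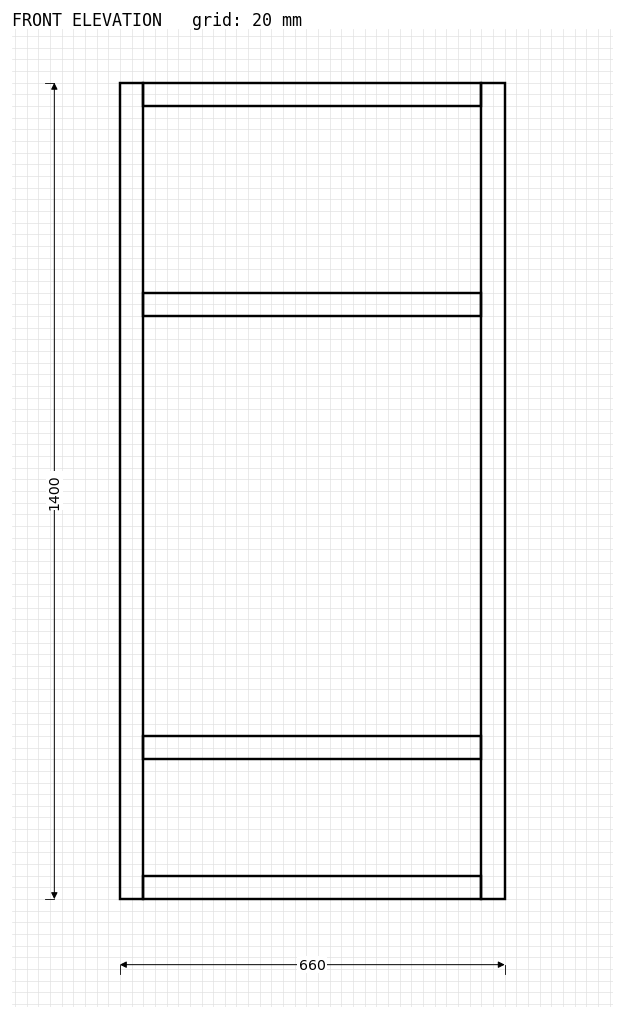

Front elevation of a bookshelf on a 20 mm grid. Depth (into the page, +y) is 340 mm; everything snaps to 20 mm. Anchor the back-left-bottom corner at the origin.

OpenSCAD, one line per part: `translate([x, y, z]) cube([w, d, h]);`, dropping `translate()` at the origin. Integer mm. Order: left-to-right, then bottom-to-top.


cube([40, 340, 1400]);
translate([40, 0, 0]) cube([580, 340, 40]);
translate([40, 0, 240]) cube([580, 340, 40]);
translate([40, 0, 1000]) cube([580, 340, 40]);
translate([40, 0, 1360]) cube([580, 340, 40]);
translate([620, 0, 0]) cube([40, 340, 1400]);


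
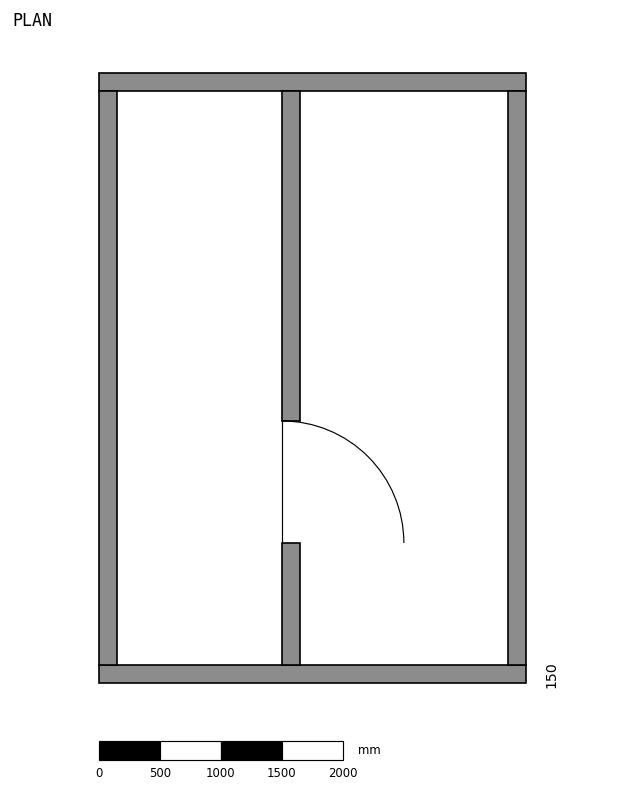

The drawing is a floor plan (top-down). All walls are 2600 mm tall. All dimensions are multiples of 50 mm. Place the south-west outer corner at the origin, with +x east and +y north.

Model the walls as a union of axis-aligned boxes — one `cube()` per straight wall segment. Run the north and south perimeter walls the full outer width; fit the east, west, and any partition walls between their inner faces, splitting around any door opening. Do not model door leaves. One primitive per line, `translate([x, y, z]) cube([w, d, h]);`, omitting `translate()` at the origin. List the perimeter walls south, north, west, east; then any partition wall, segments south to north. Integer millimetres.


cube([3500, 150, 2600]);
translate([0, 4850, 0]) cube([3500, 150, 2600]);
translate([0, 150, 0]) cube([150, 4700, 2600]);
translate([3350, 150, 0]) cube([150, 4700, 2600]);
translate([1500, 150, 0]) cube([150, 1000, 2600]);
translate([1500, 2150, 0]) cube([150, 2700, 2600]);
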